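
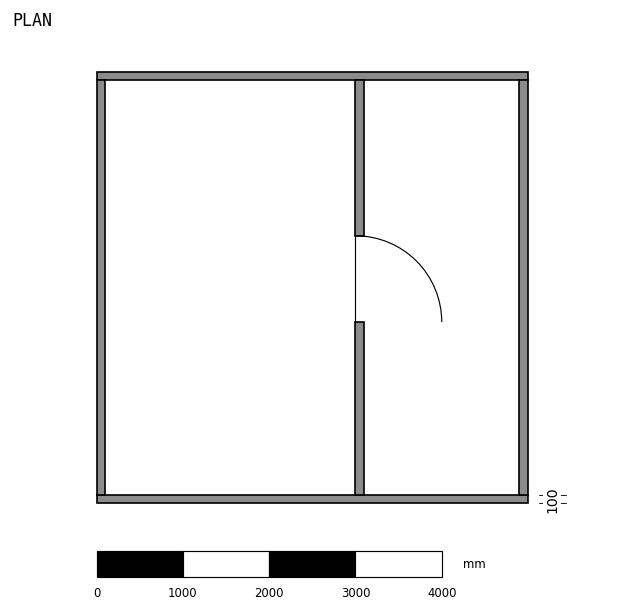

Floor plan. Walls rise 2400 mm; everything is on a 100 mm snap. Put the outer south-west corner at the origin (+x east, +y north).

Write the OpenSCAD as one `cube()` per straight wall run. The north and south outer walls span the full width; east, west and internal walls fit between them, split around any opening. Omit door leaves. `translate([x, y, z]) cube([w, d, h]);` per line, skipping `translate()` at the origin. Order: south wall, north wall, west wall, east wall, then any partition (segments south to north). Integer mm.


cube([5000, 100, 2400]);
translate([0, 4900, 0]) cube([5000, 100, 2400]);
translate([0, 100, 0]) cube([100, 4800, 2400]);
translate([4900, 100, 0]) cube([100, 4800, 2400]);
translate([3000, 100, 0]) cube([100, 2000, 2400]);
translate([3000, 3100, 0]) cube([100, 1800, 2400]);


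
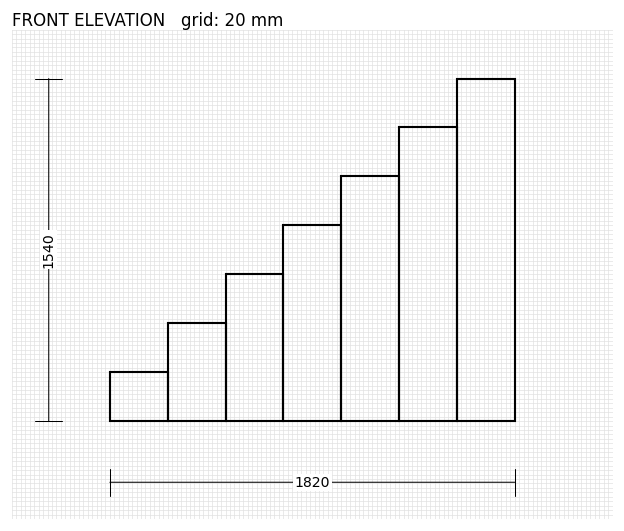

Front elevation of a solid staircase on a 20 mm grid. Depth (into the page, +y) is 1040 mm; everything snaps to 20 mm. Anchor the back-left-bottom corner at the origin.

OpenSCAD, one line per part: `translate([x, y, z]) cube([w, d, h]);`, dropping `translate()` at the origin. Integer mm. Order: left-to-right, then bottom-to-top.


cube([260, 1040, 220]);
translate([260, 0, 0]) cube([260, 1040, 440]);
translate([520, 0, 0]) cube([260, 1040, 660]);
translate([780, 0, 0]) cube([260, 1040, 880]);
translate([1040, 0, 0]) cube([260, 1040, 1100]);
translate([1300, 0, 0]) cube([260, 1040, 1320]);
translate([1560, 0, 0]) cube([260, 1040, 1540]);


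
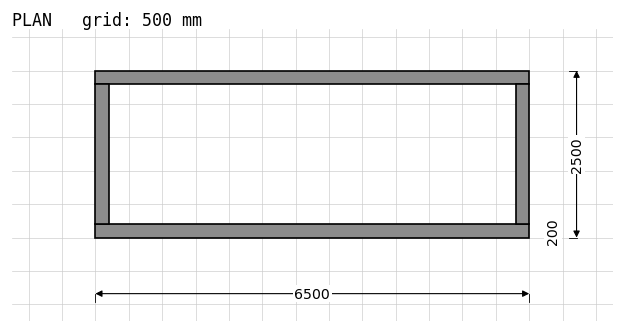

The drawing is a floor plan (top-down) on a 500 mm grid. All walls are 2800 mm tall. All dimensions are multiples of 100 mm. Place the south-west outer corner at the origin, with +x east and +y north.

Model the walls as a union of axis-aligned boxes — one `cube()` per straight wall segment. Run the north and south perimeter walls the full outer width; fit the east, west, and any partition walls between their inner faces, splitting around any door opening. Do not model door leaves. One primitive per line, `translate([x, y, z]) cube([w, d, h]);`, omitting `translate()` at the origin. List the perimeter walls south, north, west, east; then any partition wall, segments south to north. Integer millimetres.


cube([6500, 200, 2800]);
translate([0, 2300, 0]) cube([6500, 200, 2800]);
translate([0, 200, 0]) cube([200, 2100, 2800]);
translate([6300, 200, 0]) cube([200, 2100, 2800]);


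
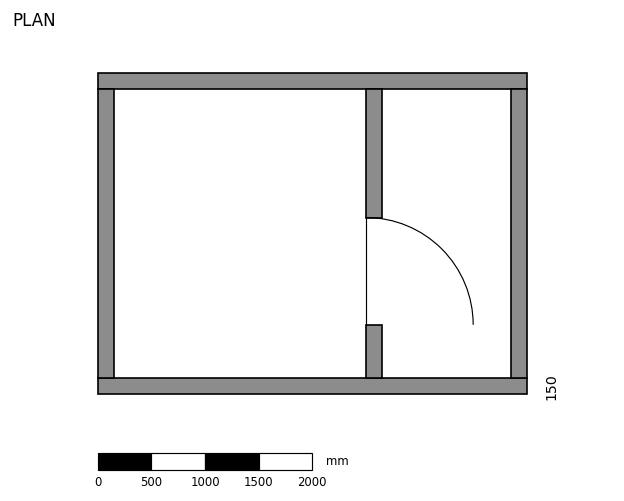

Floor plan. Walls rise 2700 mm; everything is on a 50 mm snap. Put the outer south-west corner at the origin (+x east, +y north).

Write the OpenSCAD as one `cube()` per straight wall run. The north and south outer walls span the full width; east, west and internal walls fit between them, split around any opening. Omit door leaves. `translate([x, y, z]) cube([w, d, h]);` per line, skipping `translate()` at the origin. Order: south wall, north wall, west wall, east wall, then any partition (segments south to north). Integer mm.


cube([4000, 150, 2700]);
translate([0, 2850, 0]) cube([4000, 150, 2700]);
translate([0, 150, 0]) cube([150, 2700, 2700]);
translate([3850, 150, 0]) cube([150, 2700, 2700]);
translate([2500, 150, 0]) cube([150, 500, 2700]);
translate([2500, 1650, 0]) cube([150, 1200, 2700]);


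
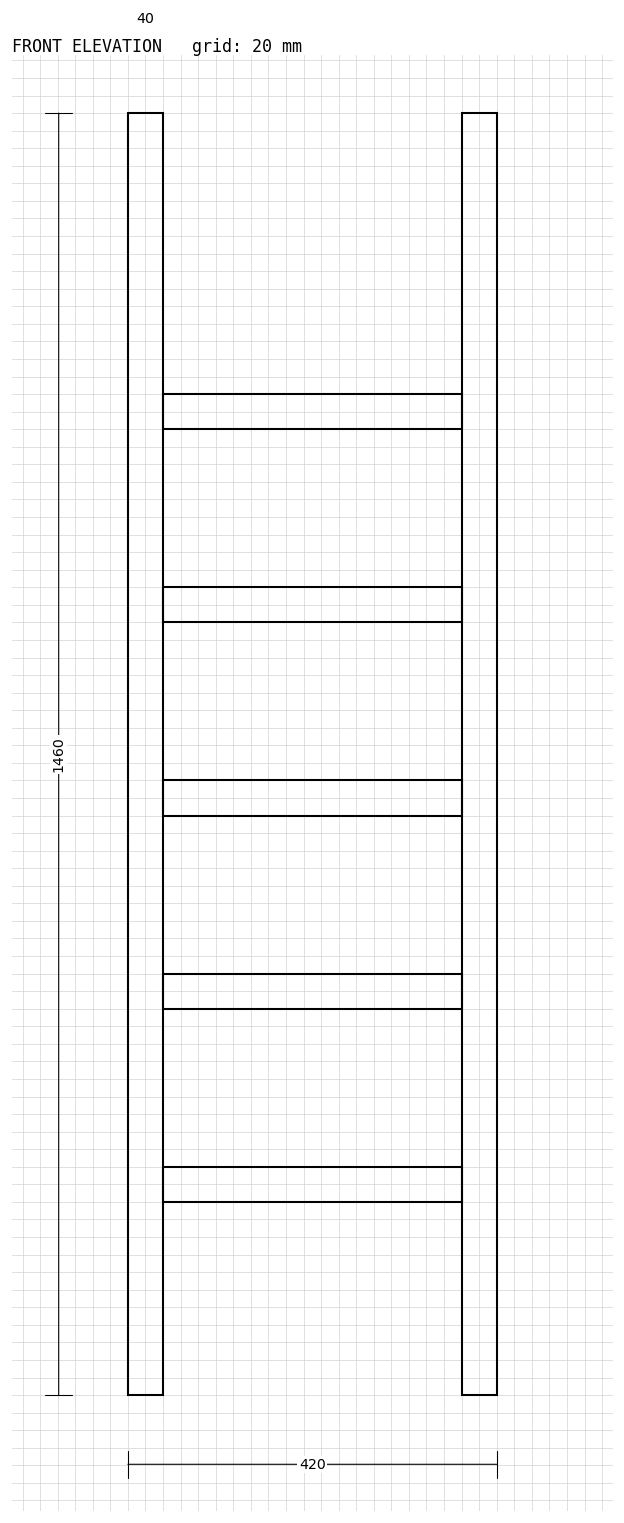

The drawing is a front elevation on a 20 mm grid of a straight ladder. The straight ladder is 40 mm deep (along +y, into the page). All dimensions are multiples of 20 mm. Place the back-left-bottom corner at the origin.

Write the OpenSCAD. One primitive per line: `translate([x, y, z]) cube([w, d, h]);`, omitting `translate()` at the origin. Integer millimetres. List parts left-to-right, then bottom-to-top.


cube([40, 40, 1460]);
translate([40, 0, 220]) cube([340, 40, 40]);
translate([40, 0, 440]) cube([340, 40, 40]);
translate([40, 0, 660]) cube([340, 40, 40]);
translate([40, 0, 880]) cube([340, 40, 40]);
translate([40, 0, 1100]) cube([340, 40, 40]);
translate([380, 0, 0]) cube([40, 40, 1460]);


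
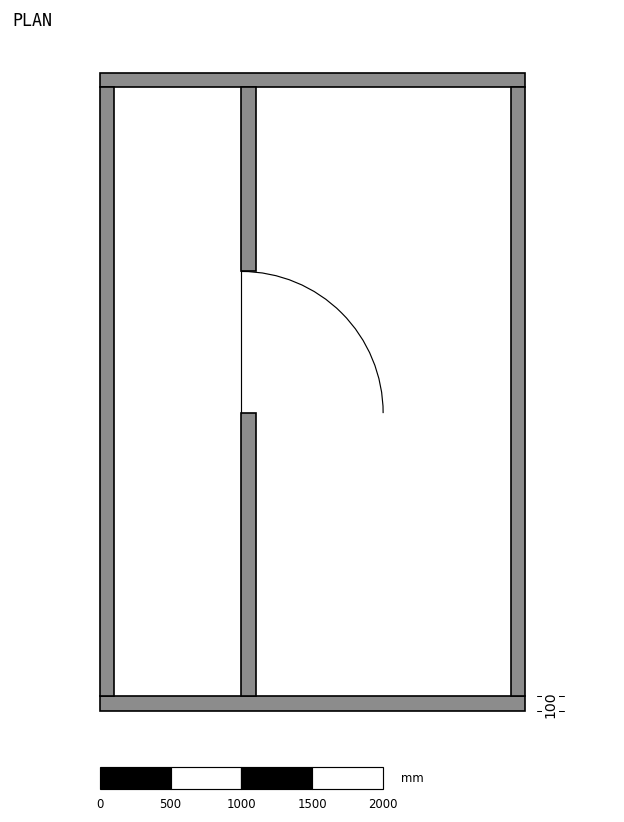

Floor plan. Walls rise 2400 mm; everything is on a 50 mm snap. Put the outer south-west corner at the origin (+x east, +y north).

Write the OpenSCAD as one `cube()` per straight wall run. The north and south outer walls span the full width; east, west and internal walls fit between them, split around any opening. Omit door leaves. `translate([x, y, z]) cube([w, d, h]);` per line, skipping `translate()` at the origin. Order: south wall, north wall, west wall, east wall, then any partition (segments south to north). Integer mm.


cube([3000, 100, 2400]);
translate([0, 4400, 0]) cube([3000, 100, 2400]);
translate([0, 100, 0]) cube([100, 4300, 2400]);
translate([2900, 100, 0]) cube([100, 4300, 2400]);
translate([1000, 100, 0]) cube([100, 2000, 2400]);
translate([1000, 3100, 0]) cube([100, 1300, 2400]);


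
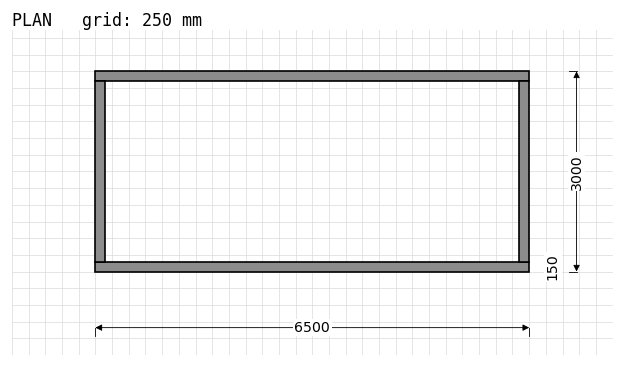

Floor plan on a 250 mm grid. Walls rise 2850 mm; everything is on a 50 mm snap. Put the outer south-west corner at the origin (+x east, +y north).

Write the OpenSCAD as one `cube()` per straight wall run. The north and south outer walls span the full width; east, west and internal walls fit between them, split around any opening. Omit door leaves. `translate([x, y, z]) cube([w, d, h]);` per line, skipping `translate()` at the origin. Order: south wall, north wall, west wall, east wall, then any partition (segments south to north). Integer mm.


cube([6500, 150, 2850]);
translate([0, 2850, 0]) cube([6500, 150, 2850]);
translate([0, 150, 0]) cube([150, 2700, 2850]);
translate([6350, 150, 0]) cube([150, 2700, 2850]);


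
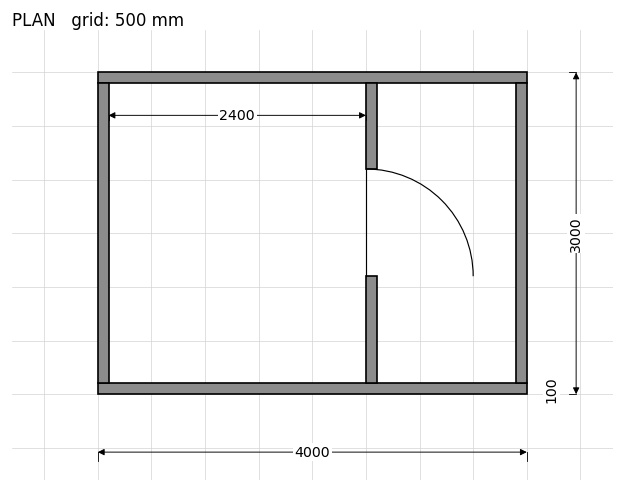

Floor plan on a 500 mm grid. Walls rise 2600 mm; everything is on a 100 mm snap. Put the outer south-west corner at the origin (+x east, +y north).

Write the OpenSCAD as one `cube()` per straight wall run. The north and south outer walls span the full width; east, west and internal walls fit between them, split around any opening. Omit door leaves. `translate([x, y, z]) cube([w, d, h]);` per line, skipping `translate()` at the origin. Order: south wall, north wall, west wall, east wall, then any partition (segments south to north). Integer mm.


cube([4000, 100, 2600]);
translate([0, 2900, 0]) cube([4000, 100, 2600]);
translate([0, 100, 0]) cube([100, 2800, 2600]);
translate([3900, 100, 0]) cube([100, 2800, 2600]);
translate([2500, 100, 0]) cube([100, 1000, 2600]);
translate([2500, 2100, 0]) cube([100, 800, 2600]);


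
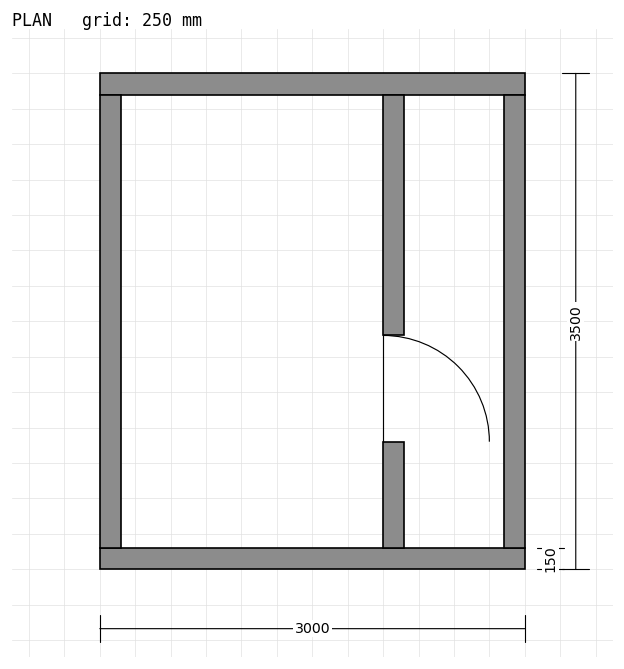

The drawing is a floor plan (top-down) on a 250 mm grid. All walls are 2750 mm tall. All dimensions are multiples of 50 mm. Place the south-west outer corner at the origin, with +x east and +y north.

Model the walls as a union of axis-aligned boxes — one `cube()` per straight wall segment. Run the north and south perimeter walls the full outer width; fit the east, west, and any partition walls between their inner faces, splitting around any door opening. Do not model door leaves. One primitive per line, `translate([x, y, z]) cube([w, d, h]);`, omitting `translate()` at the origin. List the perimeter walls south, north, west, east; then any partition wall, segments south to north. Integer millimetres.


cube([3000, 150, 2750]);
translate([0, 3350, 0]) cube([3000, 150, 2750]);
translate([0, 150, 0]) cube([150, 3200, 2750]);
translate([2850, 150, 0]) cube([150, 3200, 2750]);
translate([2000, 150, 0]) cube([150, 750, 2750]);
translate([2000, 1650, 0]) cube([150, 1700, 2750]);


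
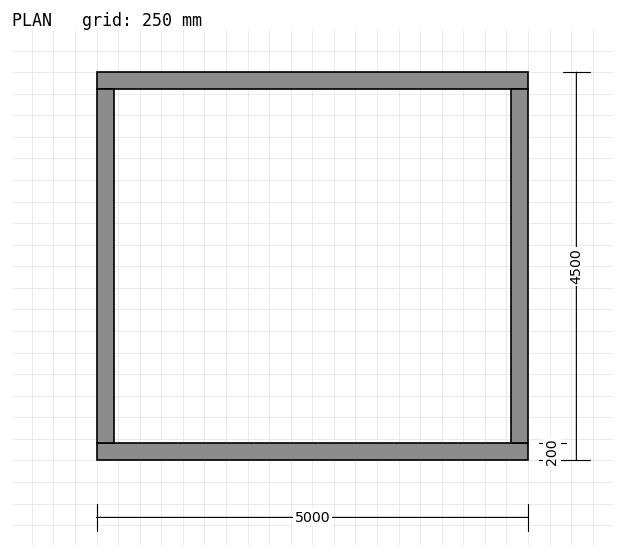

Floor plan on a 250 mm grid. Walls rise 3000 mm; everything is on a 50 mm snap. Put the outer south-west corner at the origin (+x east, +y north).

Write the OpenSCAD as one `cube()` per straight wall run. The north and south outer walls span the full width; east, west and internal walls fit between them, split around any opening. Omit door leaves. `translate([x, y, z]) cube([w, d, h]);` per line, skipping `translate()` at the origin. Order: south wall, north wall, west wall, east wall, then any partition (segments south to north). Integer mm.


cube([5000, 200, 3000]);
translate([0, 4300, 0]) cube([5000, 200, 3000]);
translate([0, 200, 0]) cube([200, 4100, 3000]);
translate([4800, 200, 0]) cube([200, 4100, 3000]);


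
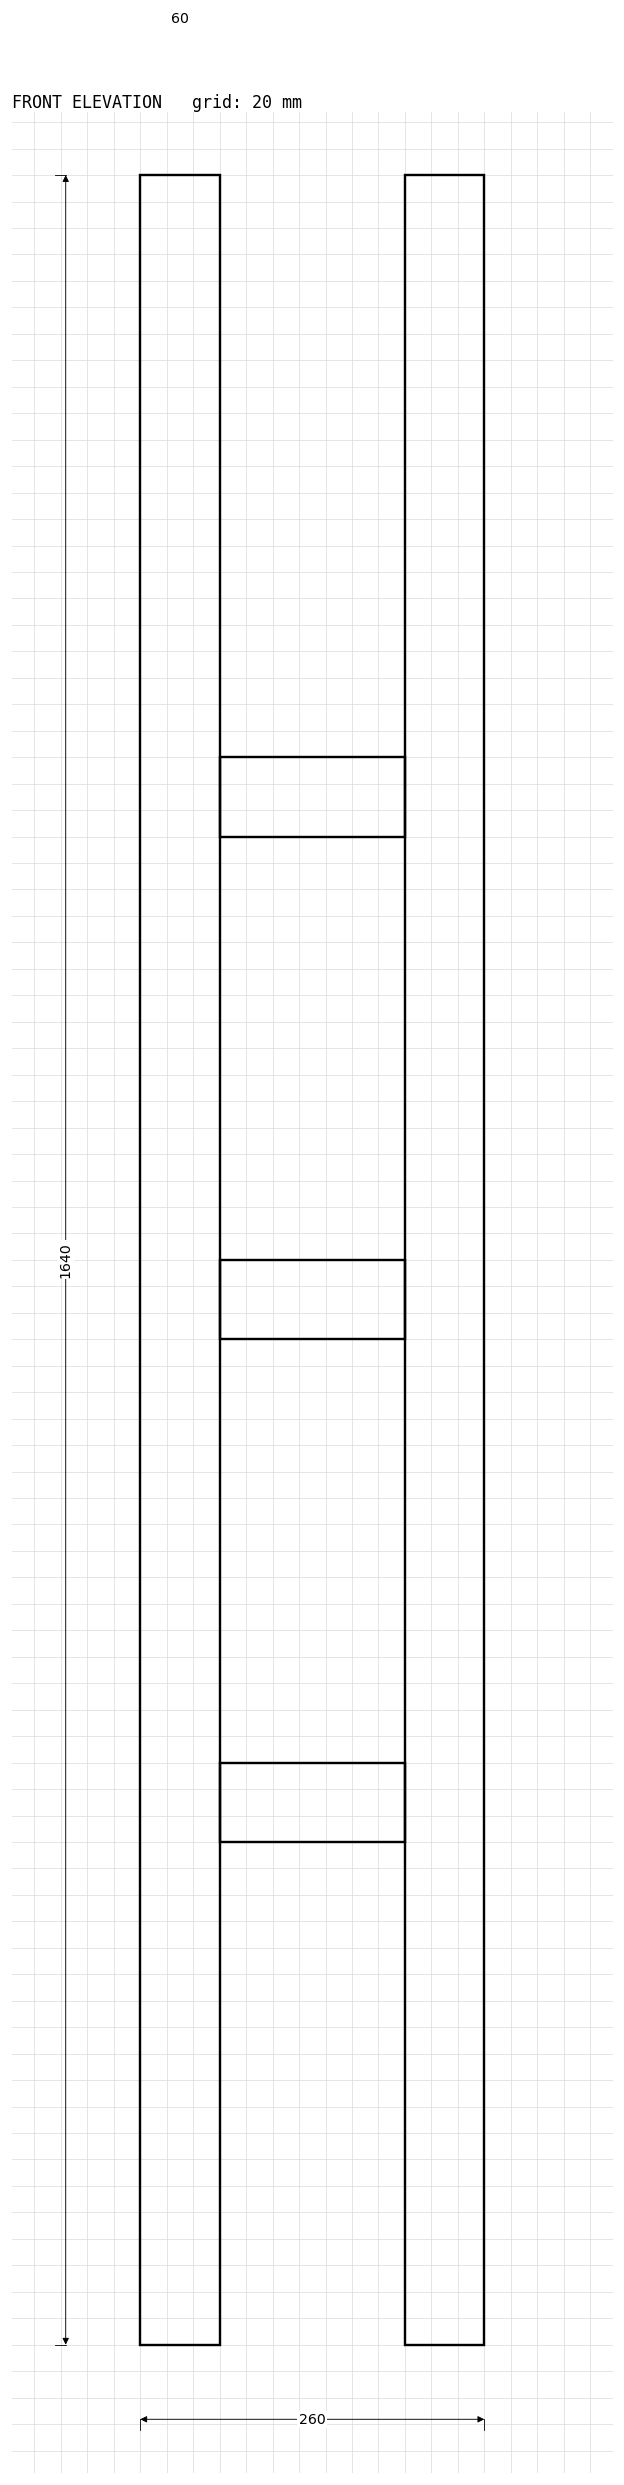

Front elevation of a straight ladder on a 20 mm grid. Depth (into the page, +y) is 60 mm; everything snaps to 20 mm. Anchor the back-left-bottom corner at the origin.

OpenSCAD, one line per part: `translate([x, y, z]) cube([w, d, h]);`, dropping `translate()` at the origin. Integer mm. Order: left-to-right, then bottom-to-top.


cube([60, 60, 1640]);
translate([60, 0, 380]) cube([140, 60, 60]);
translate([60, 0, 760]) cube([140, 60, 60]);
translate([60, 0, 1140]) cube([140, 60, 60]);
translate([200, 0, 0]) cube([60, 60, 1640]);


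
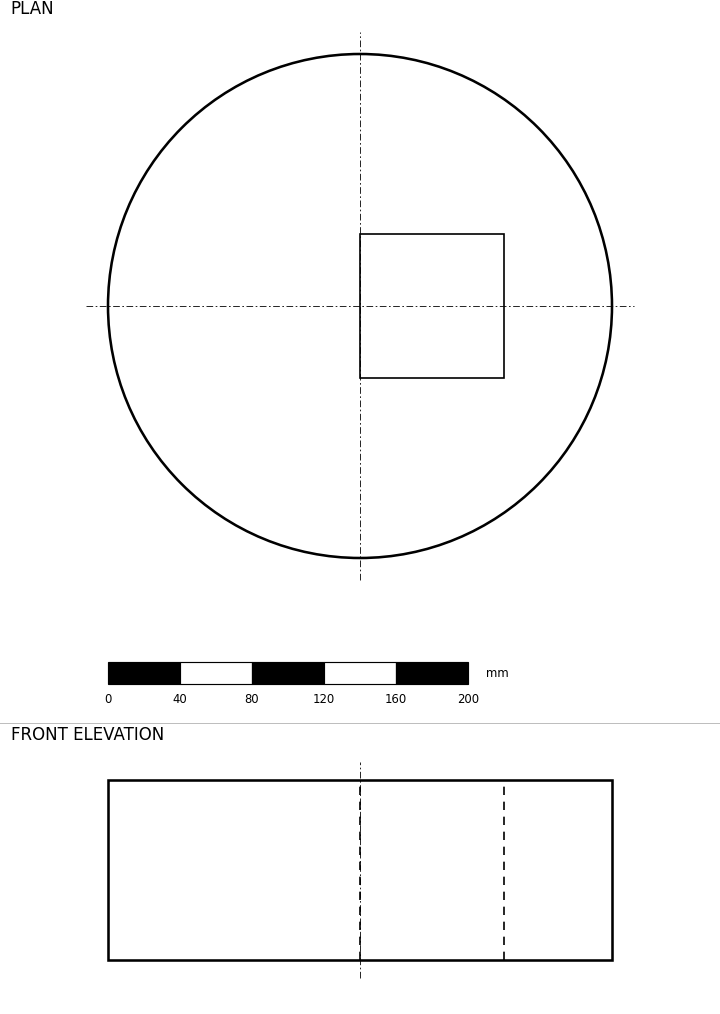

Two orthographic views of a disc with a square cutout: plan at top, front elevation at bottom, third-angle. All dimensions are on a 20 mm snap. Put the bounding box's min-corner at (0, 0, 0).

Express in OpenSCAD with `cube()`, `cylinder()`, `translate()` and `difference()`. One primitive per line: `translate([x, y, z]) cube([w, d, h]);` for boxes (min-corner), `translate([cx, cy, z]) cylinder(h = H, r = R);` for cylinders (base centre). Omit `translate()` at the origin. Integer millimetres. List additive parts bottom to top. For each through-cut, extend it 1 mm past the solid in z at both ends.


difference() {
  translate([140, 140, 0]) cylinder(h = 100, r = 140);
  translate([140, 100, -1]) cube([80, 80, 102]);
}


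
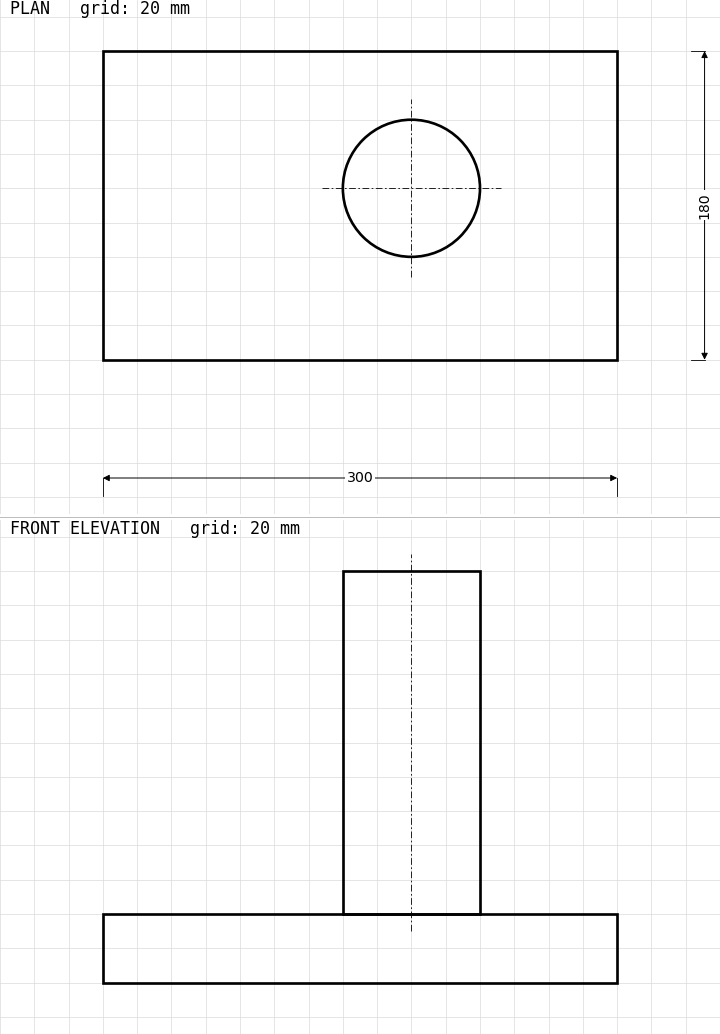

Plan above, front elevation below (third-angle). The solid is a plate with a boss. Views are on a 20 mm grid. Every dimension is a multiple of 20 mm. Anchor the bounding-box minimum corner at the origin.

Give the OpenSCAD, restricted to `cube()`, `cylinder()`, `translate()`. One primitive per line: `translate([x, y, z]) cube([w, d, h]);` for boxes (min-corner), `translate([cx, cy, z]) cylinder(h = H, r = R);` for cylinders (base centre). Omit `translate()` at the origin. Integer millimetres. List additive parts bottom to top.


cube([300, 180, 40]);
translate([180, 100, 40]) cylinder(h = 200, r = 40);


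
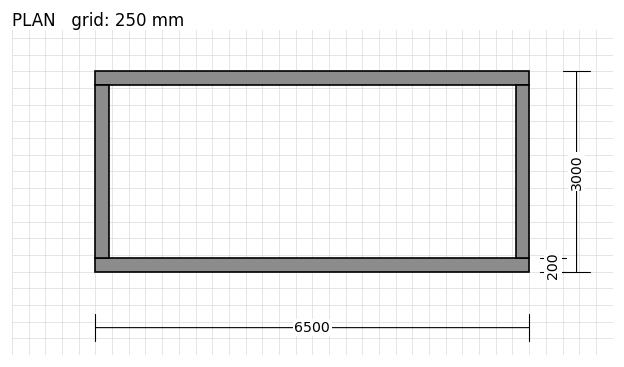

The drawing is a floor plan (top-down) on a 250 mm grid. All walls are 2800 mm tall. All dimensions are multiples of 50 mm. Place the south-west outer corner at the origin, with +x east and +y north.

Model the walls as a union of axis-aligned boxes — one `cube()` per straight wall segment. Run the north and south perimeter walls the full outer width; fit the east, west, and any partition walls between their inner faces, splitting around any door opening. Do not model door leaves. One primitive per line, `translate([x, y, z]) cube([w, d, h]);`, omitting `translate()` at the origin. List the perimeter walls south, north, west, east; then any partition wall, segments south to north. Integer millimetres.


cube([6500, 200, 2800]);
translate([0, 2800, 0]) cube([6500, 200, 2800]);
translate([0, 200, 0]) cube([200, 2600, 2800]);
translate([6300, 200, 0]) cube([200, 2600, 2800]);


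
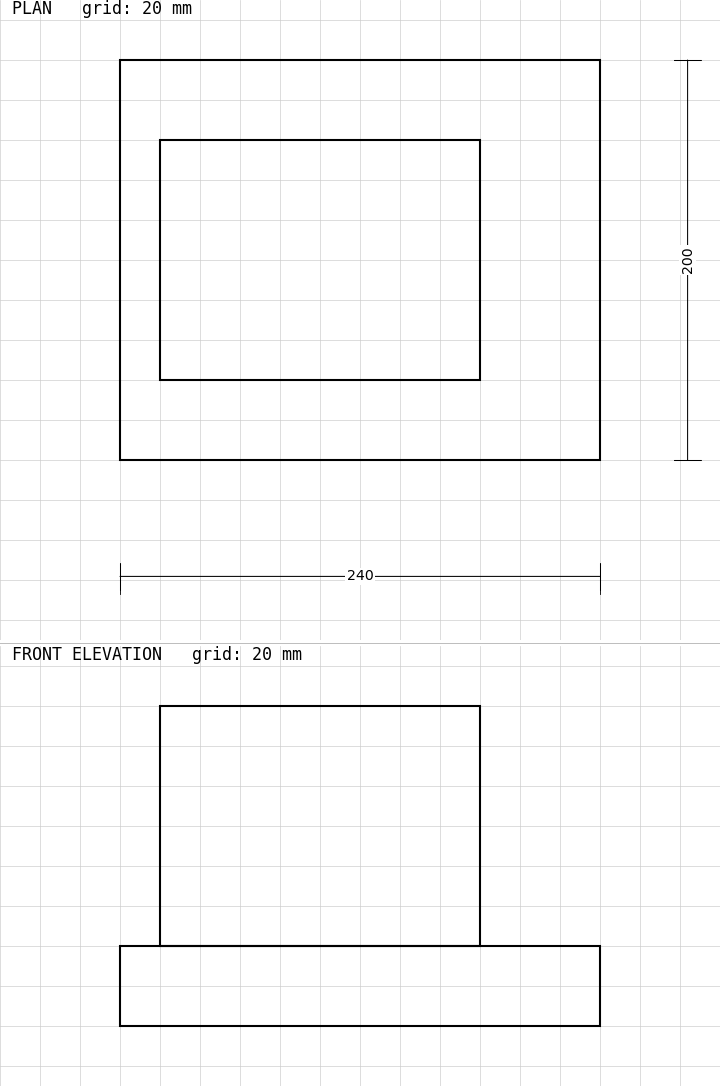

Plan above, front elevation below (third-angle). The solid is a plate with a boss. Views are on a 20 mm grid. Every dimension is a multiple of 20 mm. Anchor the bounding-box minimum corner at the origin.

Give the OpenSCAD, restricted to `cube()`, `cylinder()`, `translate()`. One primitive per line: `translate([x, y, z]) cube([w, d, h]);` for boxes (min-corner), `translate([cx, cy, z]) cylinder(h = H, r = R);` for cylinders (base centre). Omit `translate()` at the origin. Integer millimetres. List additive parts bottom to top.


cube([240, 200, 40]);
translate([20, 40, 40]) cube([160, 120, 120]);


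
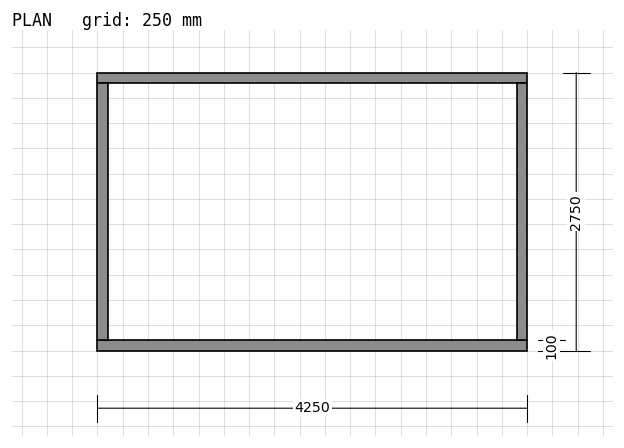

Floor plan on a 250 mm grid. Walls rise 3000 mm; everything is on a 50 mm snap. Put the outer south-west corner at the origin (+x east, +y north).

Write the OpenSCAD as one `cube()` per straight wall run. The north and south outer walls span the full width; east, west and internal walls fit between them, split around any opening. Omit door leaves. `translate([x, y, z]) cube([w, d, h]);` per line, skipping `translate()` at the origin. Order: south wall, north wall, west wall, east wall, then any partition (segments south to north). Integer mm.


cube([4250, 100, 3000]);
translate([0, 2650, 0]) cube([4250, 100, 3000]);
translate([0, 100, 0]) cube([100, 2550, 3000]);
translate([4150, 100, 0]) cube([100, 2550, 3000]);


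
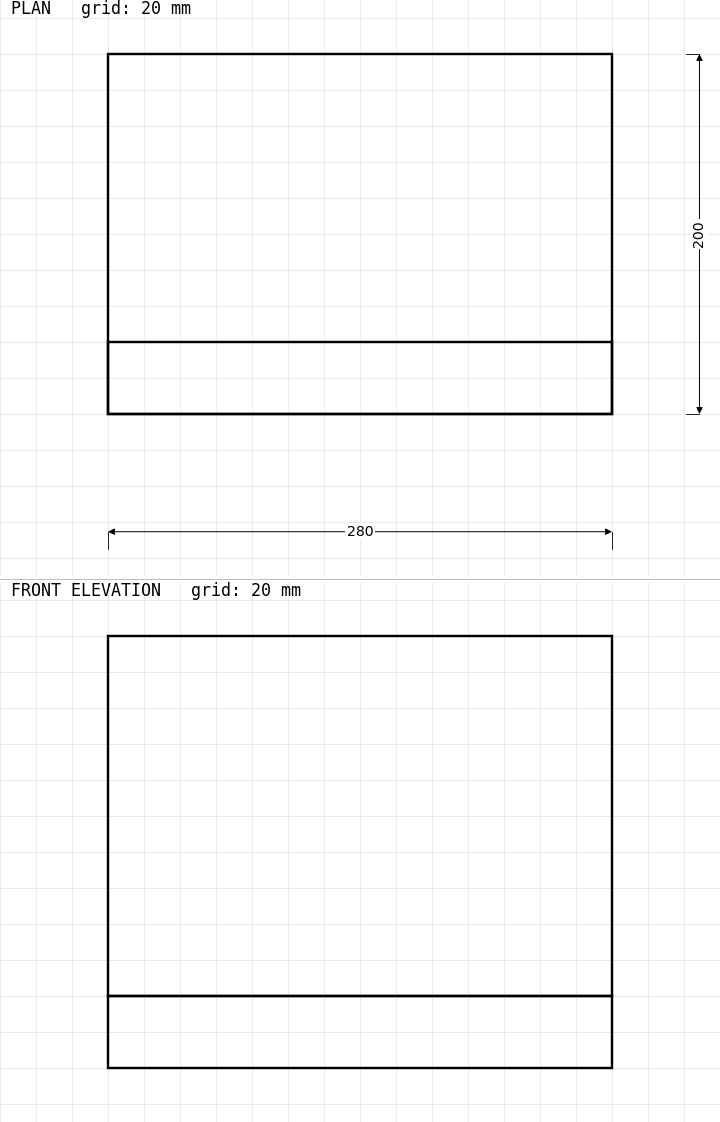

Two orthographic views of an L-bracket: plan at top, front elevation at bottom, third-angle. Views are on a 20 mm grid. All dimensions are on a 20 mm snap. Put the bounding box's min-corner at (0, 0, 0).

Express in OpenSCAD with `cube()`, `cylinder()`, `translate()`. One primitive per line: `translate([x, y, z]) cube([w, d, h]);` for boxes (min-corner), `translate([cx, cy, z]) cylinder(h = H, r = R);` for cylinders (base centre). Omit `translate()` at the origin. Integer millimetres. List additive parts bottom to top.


cube([280, 200, 40]);
translate([0, 0, 40]) cube([280, 40, 200]);


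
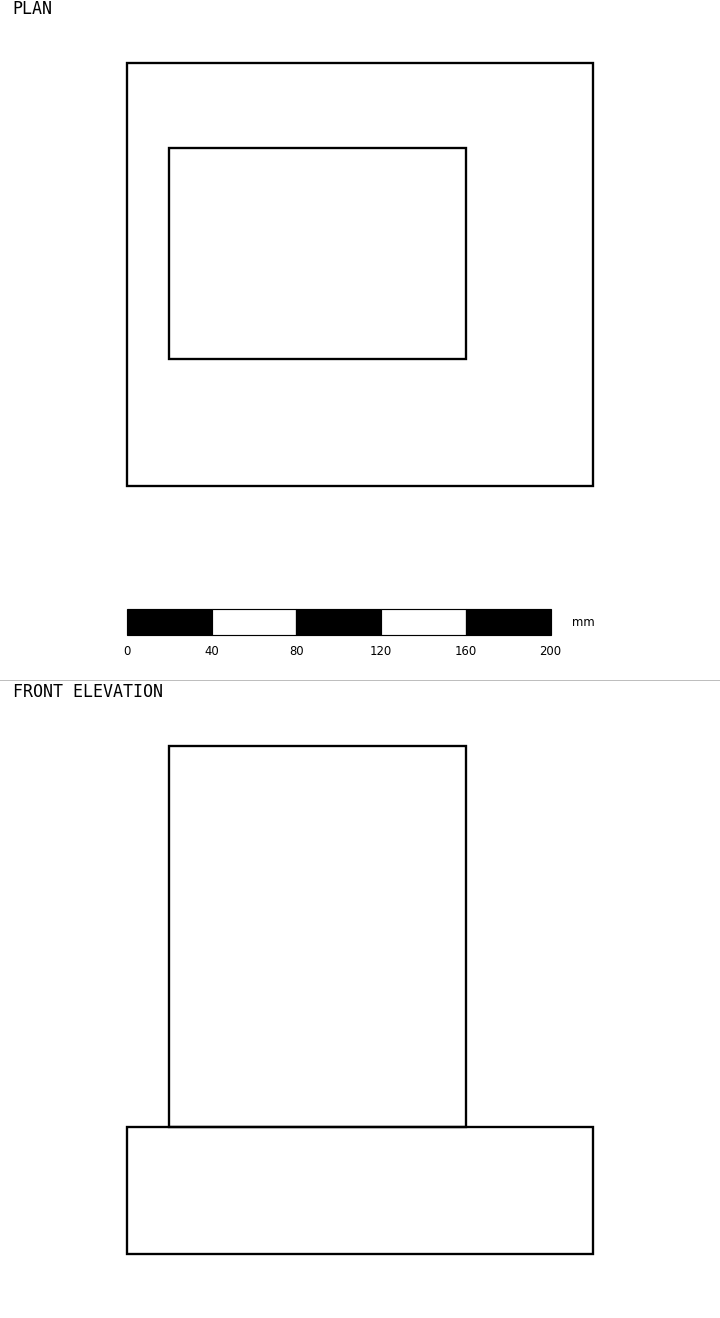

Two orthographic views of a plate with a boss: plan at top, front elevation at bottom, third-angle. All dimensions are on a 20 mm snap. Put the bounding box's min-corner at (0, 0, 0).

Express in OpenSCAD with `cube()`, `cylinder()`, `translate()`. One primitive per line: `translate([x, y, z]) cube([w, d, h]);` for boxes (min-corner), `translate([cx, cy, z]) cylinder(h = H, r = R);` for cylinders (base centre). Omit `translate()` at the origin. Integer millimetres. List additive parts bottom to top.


cube([220, 200, 60]);
translate([20, 60, 60]) cube([140, 100, 180]);


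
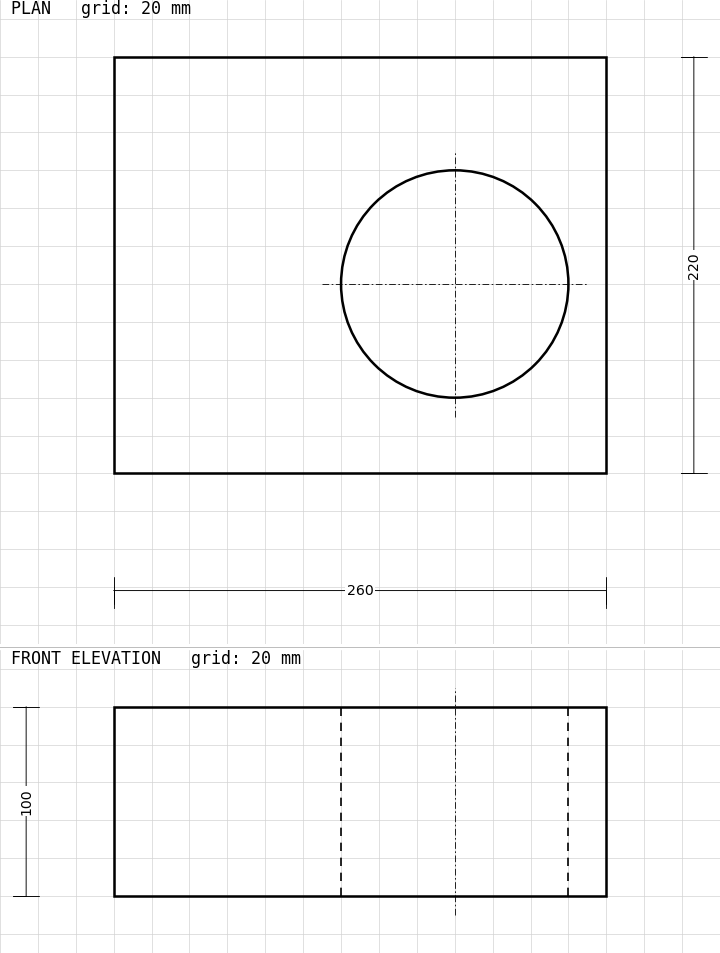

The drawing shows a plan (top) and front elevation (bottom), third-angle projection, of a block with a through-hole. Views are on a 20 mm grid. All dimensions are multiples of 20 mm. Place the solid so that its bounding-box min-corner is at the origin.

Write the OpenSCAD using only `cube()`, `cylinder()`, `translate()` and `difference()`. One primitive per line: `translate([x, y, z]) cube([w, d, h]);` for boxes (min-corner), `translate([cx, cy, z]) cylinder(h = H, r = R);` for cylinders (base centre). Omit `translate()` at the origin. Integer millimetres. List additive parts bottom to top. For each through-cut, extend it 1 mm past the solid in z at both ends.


difference() {
  cube([260, 220, 100]);
  translate([180, 100, -1]) cylinder(h = 102, r = 60);
}


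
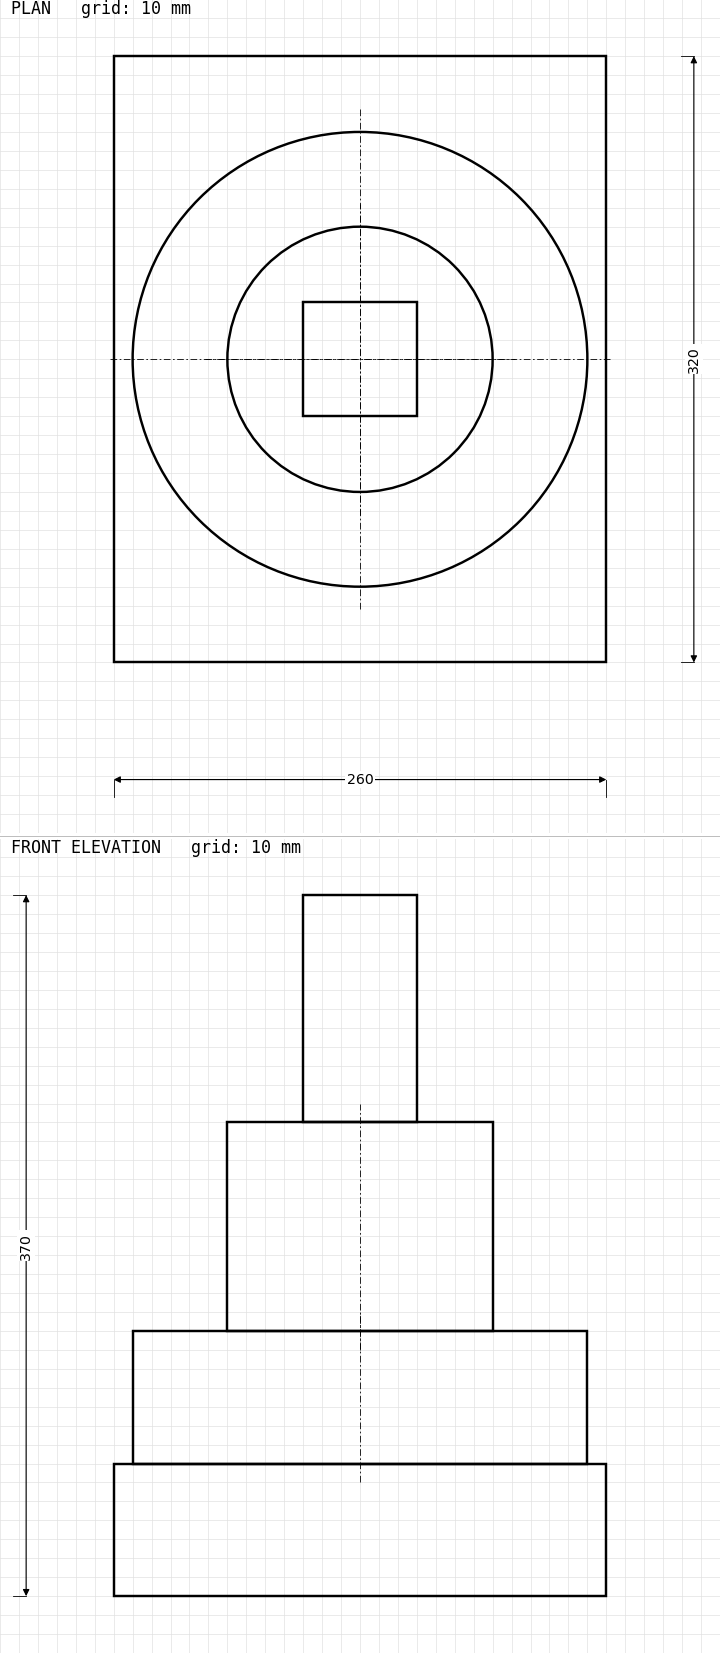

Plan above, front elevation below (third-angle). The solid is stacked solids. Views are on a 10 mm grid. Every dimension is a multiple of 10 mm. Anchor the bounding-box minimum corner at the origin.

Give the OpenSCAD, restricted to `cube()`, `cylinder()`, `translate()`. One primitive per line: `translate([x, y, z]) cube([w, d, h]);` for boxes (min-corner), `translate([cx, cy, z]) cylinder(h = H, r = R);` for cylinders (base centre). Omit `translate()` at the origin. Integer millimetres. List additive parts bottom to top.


cube([260, 320, 70]);
translate([130, 160, 70]) cylinder(h = 70, r = 120);
translate([130, 160, 140]) cylinder(h = 110, r = 70);
translate([100, 130, 250]) cube([60, 60, 120]);


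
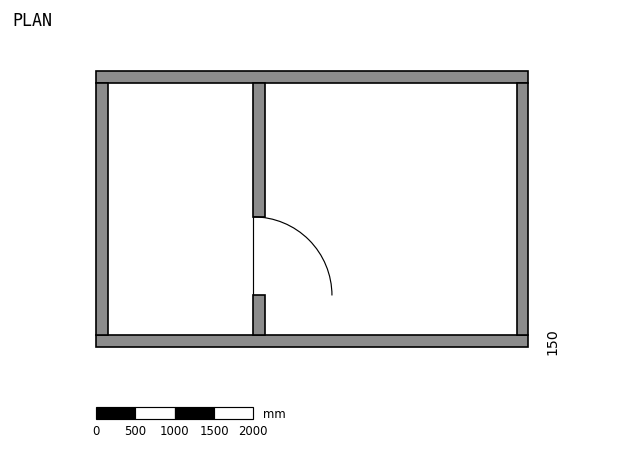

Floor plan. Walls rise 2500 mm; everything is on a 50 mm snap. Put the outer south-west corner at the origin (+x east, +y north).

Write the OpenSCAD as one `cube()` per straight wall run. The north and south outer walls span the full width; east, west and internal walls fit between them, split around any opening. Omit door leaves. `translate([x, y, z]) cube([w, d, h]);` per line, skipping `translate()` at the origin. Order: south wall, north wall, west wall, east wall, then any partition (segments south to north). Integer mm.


cube([5500, 150, 2500]);
translate([0, 3350, 0]) cube([5500, 150, 2500]);
translate([0, 150, 0]) cube([150, 3200, 2500]);
translate([5350, 150, 0]) cube([150, 3200, 2500]);
translate([2000, 150, 0]) cube([150, 500, 2500]);
translate([2000, 1650, 0]) cube([150, 1700, 2500]);


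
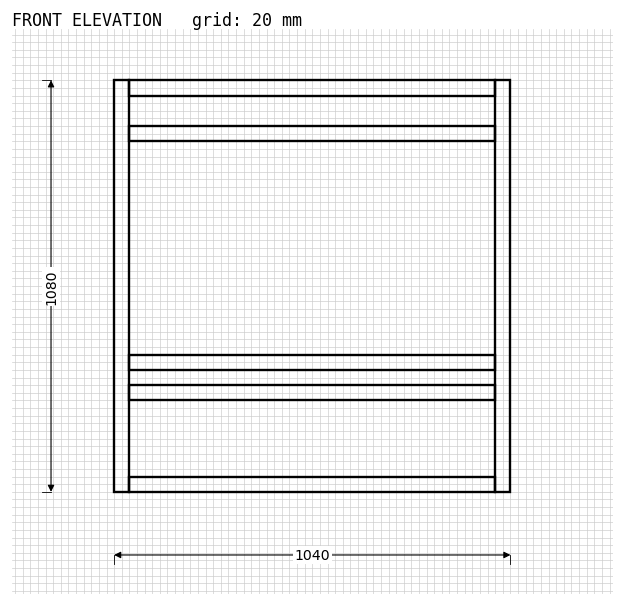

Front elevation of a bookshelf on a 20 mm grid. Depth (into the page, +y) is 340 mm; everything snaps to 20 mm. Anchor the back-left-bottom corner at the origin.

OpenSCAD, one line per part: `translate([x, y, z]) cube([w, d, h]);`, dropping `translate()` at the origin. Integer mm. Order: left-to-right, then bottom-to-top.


cube([40, 340, 1080]);
translate([40, 0, 0]) cube([960, 340, 40]);
translate([40, 0, 240]) cube([960, 340, 40]);
translate([40, 0, 320]) cube([960, 340, 40]);
translate([40, 0, 920]) cube([960, 340, 40]);
translate([40, 0, 1040]) cube([960, 340, 40]);
translate([1000, 0, 0]) cube([40, 340, 1080]);


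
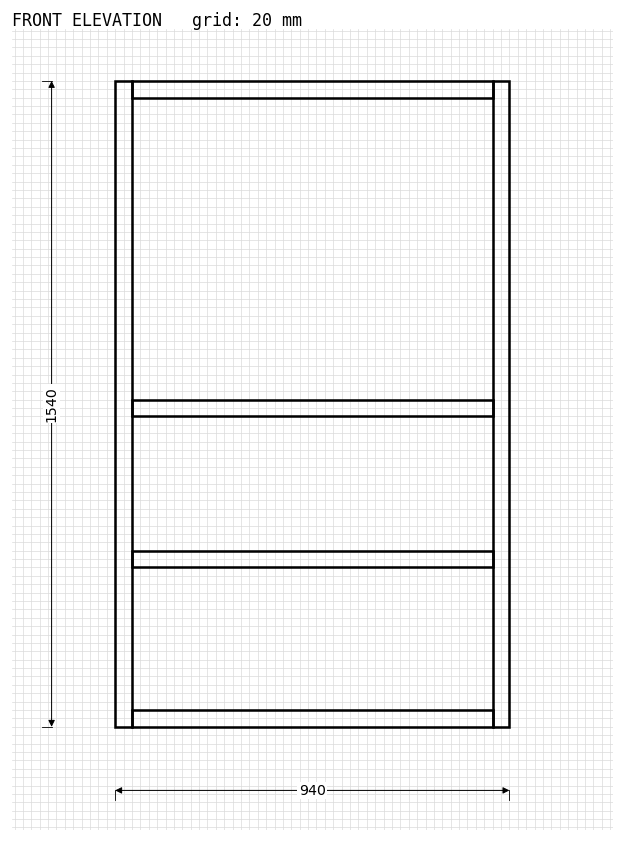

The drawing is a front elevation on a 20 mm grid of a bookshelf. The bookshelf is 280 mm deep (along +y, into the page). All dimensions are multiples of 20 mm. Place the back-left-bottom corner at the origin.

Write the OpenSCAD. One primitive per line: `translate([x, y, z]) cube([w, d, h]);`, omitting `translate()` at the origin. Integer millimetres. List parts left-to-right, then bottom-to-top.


cube([40, 280, 1540]);
translate([40, 0, 0]) cube([860, 280, 40]);
translate([40, 0, 380]) cube([860, 280, 40]);
translate([40, 0, 740]) cube([860, 280, 40]);
translate([40, 0, 1500]) cube([860, 280, 40]);
translate([900, 0, 0]) cube([40, 280, 1540]);


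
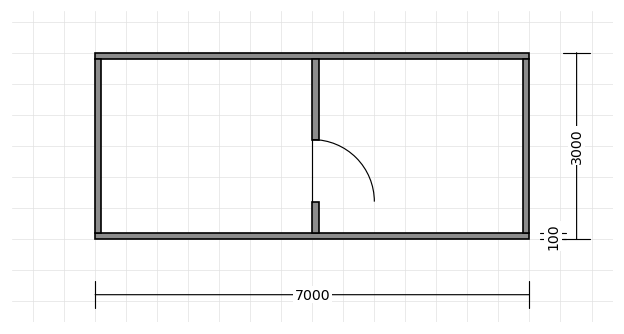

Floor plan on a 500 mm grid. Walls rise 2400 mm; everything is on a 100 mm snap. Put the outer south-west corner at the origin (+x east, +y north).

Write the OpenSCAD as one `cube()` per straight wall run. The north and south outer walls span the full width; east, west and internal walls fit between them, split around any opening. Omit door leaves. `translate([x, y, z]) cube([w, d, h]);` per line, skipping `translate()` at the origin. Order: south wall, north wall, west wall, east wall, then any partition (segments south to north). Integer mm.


cube([7000, 100, 2400]);
translate([0, 2900, 0]) cube([7000, 100, 2400]);
translate([0, 100, 0]) cube([100, 2800, 2400]);
translate([6900, 100, 0]) cube([100, 2800, 2400]);
translate([3500, 100, 0]) cube([100, 500, 2400]);
translate([3500, 1600, 0]) cube([100, 1300, 2400]);


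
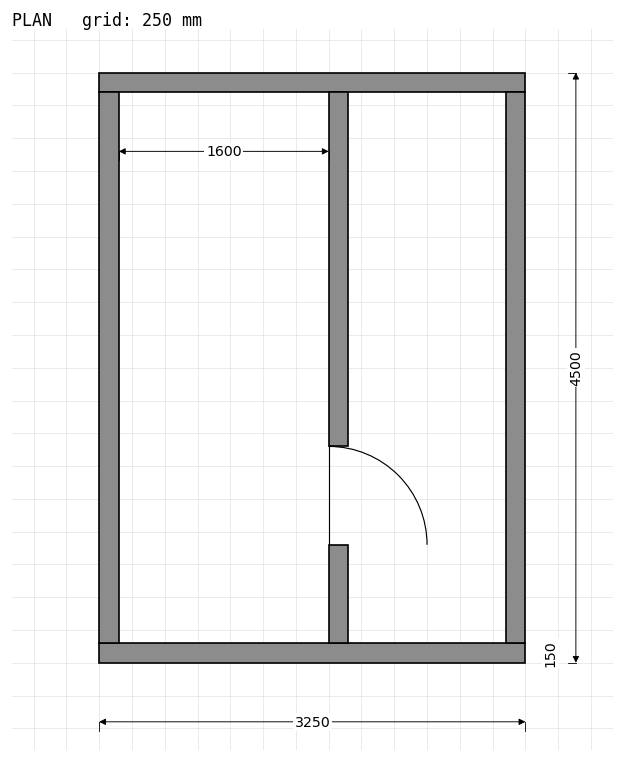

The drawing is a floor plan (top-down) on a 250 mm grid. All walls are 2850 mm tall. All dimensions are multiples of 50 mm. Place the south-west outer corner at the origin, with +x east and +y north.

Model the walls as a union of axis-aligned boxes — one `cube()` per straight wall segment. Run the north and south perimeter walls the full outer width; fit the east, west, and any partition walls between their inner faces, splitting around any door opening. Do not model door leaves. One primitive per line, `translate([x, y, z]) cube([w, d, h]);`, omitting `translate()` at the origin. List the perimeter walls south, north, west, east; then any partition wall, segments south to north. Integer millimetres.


cube([3250, 150, 2850]);
translate([0, 4350, 0]) cube([3250, 150, 2850]);
translate([0, 150, 0]) cube([150, 4200, 2850]);
translate([3100, 150, 0]) cube([150, 4200, 2850]);
translate([1750, 150, 0]) cube([150, 750, 2850]);
translate([1750, 1650, 0]) cube([150, 2700, 2850]);


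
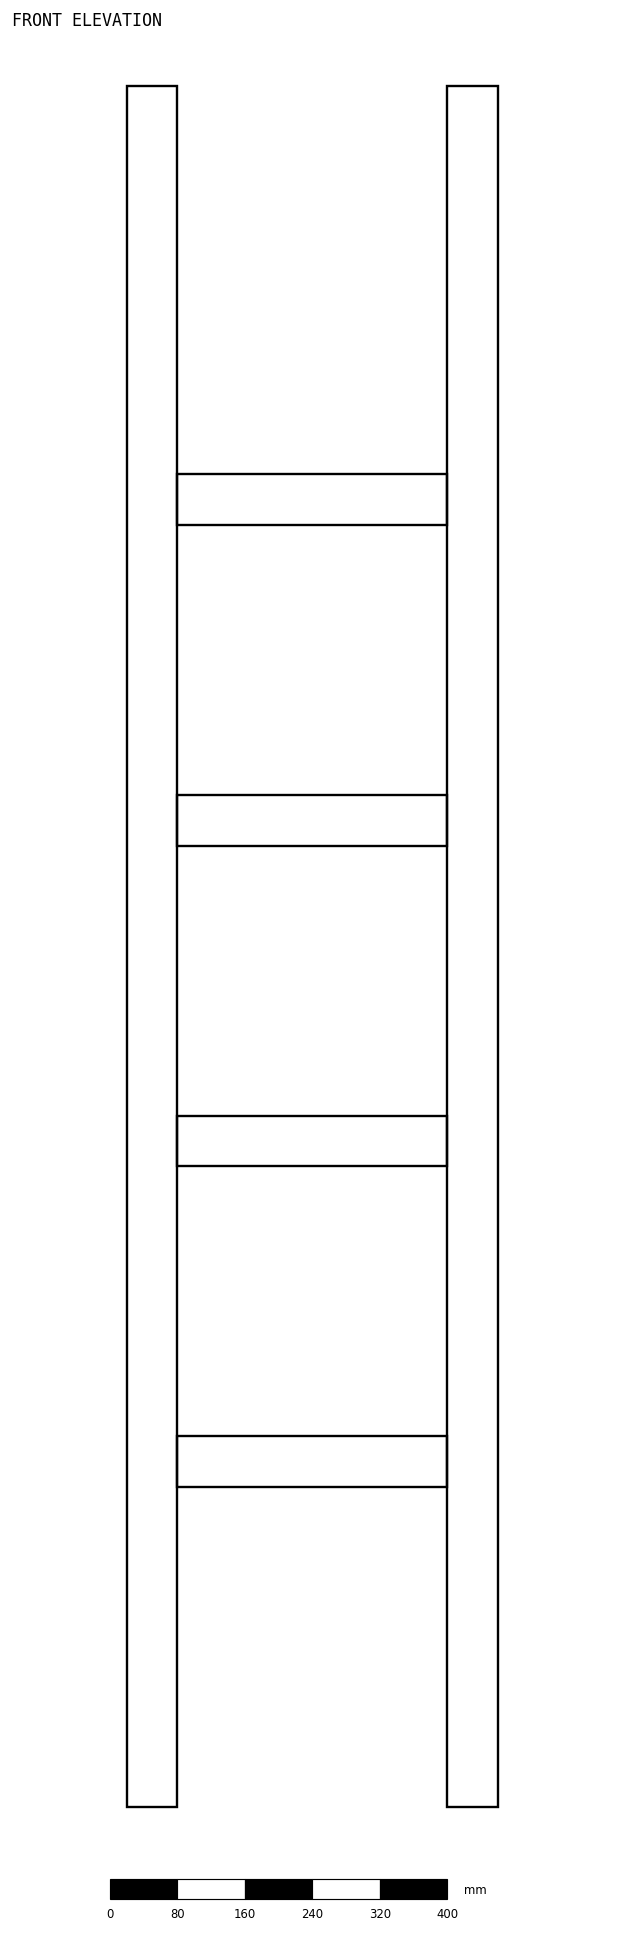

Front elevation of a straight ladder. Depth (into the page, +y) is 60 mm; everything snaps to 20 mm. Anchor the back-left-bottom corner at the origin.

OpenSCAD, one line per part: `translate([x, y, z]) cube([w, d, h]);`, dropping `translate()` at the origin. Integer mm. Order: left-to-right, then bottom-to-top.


cube([60, 60, 2040]);
translate([60, 0, 380]) cube([320, 60, 60]);
translate([60, 0, 760]) cube([320, 60, 60]);
translate([60, 0, 1140]) cube([320, 60, 60]);
translate([60, 0, 1520]) cube([320, 60, 60]);
translate([380, 0, 0]) cube([60, 60, 2040]);


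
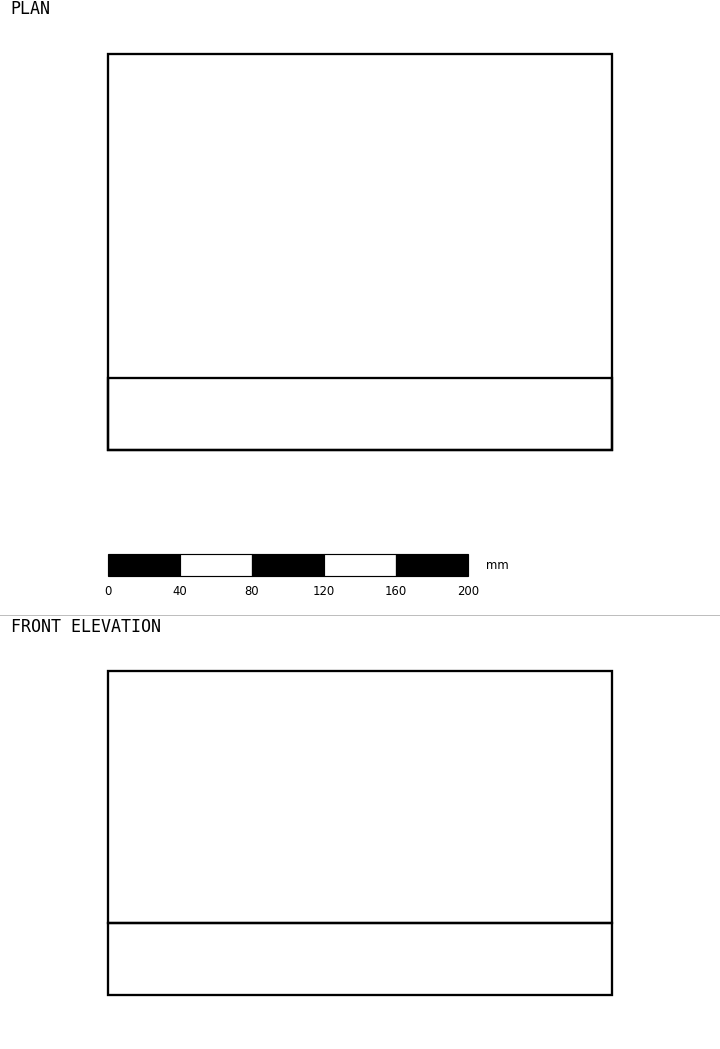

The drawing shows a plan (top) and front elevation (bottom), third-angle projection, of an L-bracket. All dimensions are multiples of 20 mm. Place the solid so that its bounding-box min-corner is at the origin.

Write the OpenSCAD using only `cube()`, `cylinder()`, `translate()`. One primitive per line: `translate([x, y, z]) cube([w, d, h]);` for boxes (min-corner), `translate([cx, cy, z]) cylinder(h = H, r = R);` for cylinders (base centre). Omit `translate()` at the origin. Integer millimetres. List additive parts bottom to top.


cube([280, 220, 40]);
translate([0, 0, 40]) cube([280, 40, 140]);


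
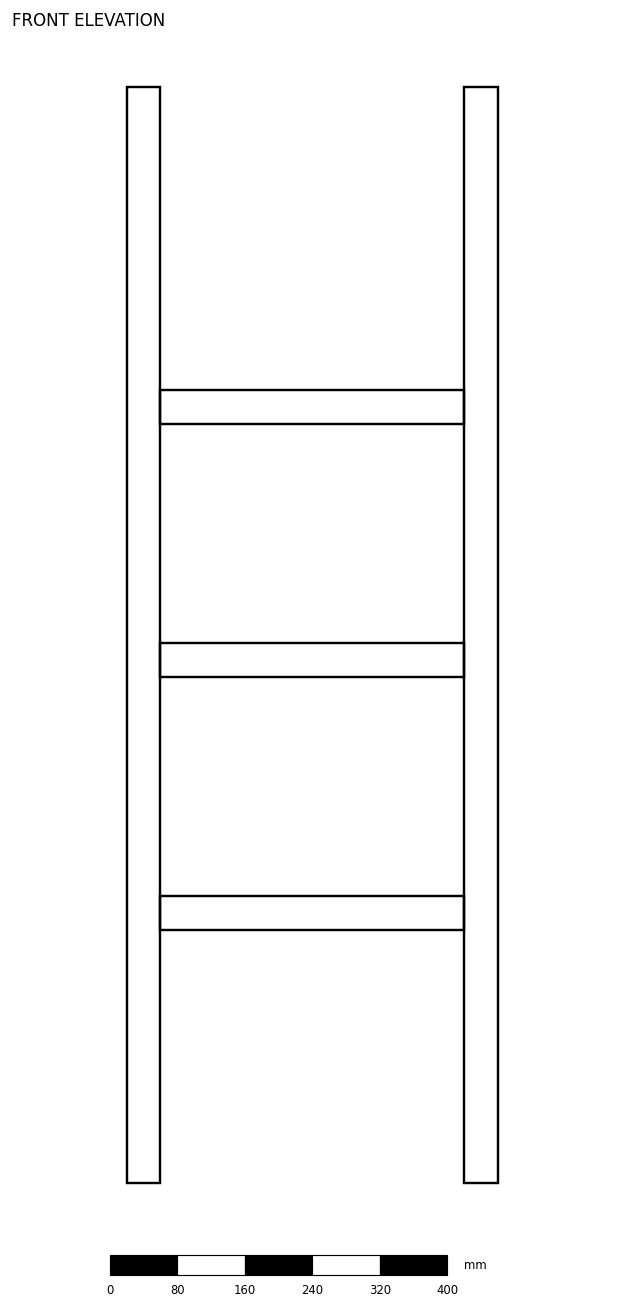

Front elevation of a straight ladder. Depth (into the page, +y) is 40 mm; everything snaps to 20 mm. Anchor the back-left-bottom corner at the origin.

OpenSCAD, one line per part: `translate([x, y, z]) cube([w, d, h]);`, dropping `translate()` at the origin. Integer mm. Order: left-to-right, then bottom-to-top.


cube([40, 40, 1300]);
translate([40, 0, 300]) cube([360, 40, 40]);
translate([40, 0, 600]) cube([360, 40, 40]);
translate([40, 0, 900]) cube([360, 40, 40]);
translate([400, 0, 0]) cube([40, 40, 1300]);


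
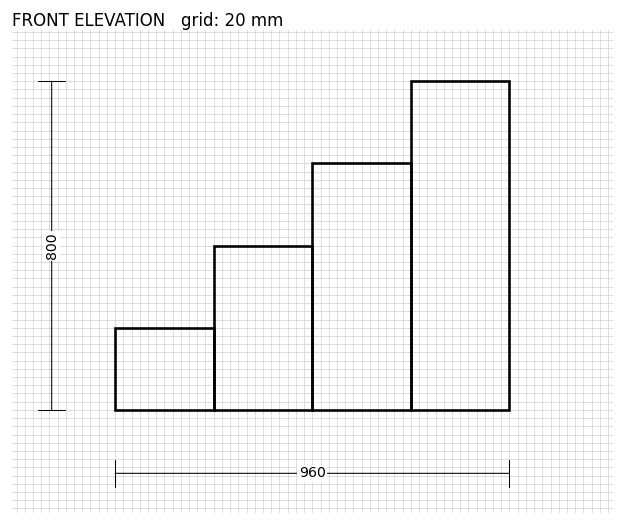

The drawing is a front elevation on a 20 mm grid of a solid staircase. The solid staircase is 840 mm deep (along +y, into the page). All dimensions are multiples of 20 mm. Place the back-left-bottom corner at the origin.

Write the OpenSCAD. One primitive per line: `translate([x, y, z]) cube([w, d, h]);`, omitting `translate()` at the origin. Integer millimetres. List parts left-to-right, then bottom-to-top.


cube([240, 840, 200]);
translate([240, 0, 0]) cube([240, 840, 400]);
translate([480, 0, 0]) cube([240, 840, 600]);
translate([720, 0, 0]) cube([240, 840, 800]);


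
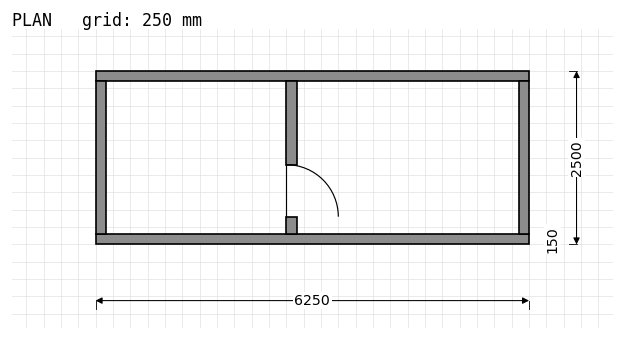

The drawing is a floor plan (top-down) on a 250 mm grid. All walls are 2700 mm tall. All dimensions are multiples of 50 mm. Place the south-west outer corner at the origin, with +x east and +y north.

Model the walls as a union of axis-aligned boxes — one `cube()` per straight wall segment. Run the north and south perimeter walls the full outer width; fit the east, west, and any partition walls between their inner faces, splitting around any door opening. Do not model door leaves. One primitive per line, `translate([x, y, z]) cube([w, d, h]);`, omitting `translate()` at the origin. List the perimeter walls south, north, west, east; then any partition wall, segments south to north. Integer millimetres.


cube([6250, 150, 2700]);
translate([0, 2350, 0]) cube([6250, 150, 2700]);
translate([0, 150, 0]) cube([150, 2200, 2700]);
translate([6100, 150, 0]) cube([150, 2200, 2700]);
translate([2750, 150, 0]) cube([150, 250, 2700]);
translate([2750, 1150, 0]) cube([150, 1200, 2700]);


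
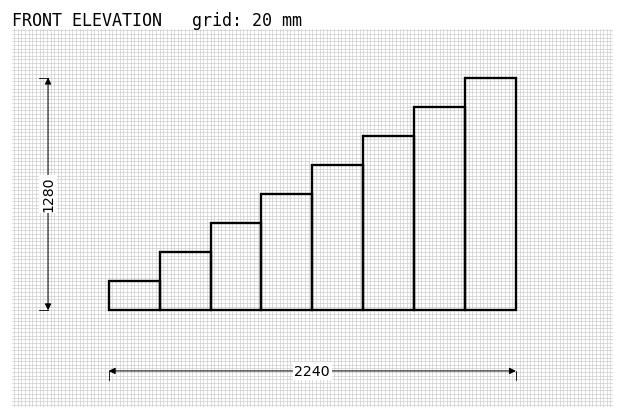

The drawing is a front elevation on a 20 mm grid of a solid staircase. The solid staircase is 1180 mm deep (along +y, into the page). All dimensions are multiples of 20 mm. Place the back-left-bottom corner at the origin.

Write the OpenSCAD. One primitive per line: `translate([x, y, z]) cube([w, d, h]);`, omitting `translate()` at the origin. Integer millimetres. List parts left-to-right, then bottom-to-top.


cube([280, 1180, 160]);
translate([280, 0, 0]) cube([280, 1180, 320]);
translate([560, 0, 0]) cube([280, 1180, 480]);
translate([840, 0, 0]) cube([280, 1180, 640]);
translate([1120, 0, 0]) cube([280, 1180, 800]);
translate([1400, 0, 0]) cube([280, 1180, 960]);
translate([1680, 0, 0]) cube([280, 1180, 1120]);
translate([1960, 0, 0]) cube([280, 1180, 1280]);


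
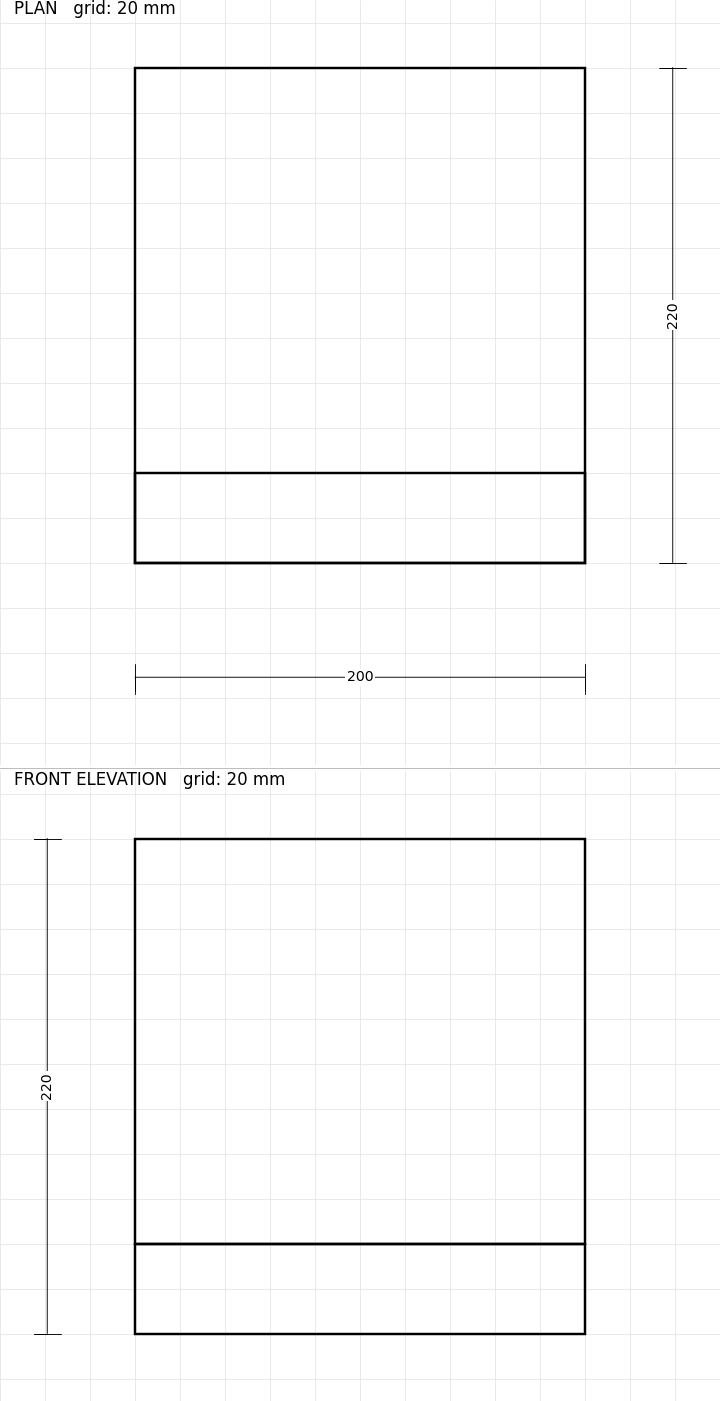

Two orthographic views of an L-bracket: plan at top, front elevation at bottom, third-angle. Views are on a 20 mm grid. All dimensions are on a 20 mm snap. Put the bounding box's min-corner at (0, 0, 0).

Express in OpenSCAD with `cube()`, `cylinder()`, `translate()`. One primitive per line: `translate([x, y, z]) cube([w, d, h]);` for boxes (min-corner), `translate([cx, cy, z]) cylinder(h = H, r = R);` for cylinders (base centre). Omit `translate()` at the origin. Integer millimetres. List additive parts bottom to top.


cube([200, 220, 40]);
translate([0, 0, 40]) cube([200, 40, 180]);


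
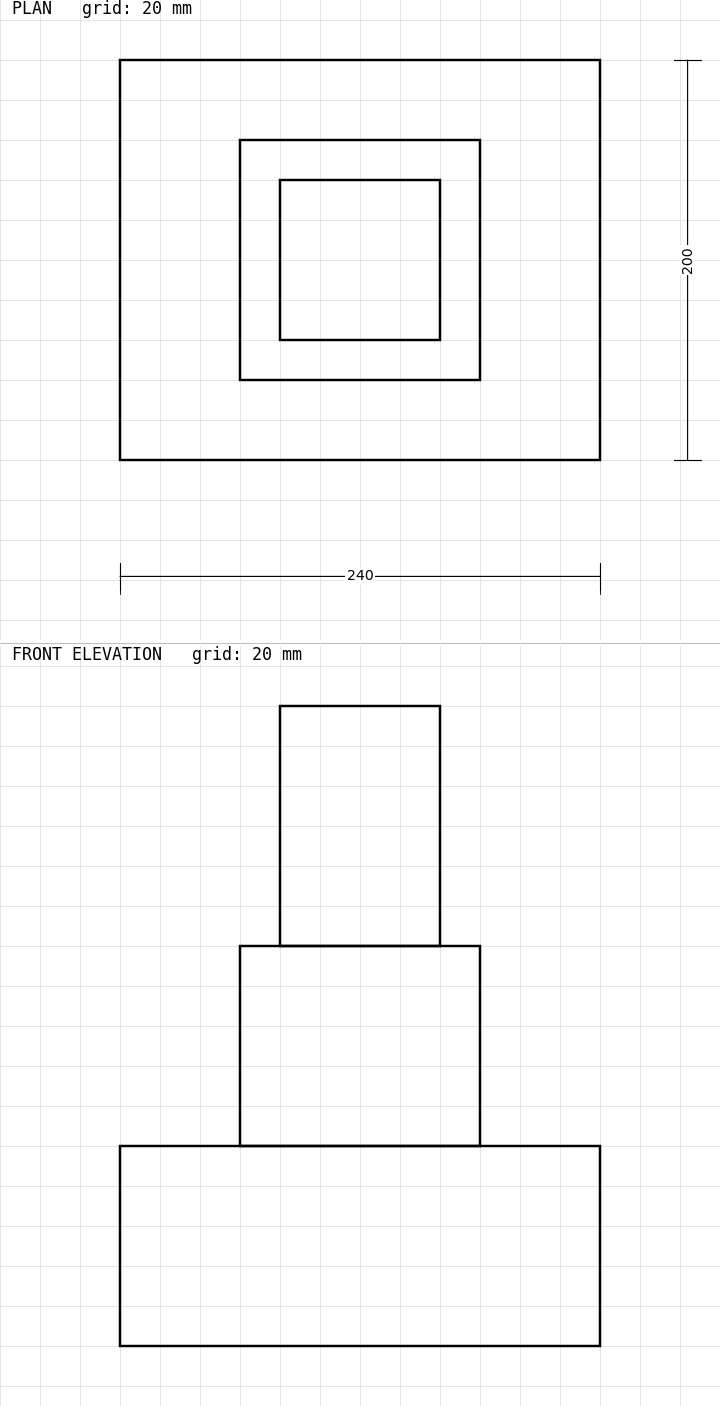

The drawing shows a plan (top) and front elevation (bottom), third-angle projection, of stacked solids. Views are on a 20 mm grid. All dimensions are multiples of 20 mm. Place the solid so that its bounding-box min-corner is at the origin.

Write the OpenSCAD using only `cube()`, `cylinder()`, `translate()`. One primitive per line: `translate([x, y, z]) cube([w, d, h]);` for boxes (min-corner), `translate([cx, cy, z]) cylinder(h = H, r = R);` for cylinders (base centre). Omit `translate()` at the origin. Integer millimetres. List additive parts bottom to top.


cube([240, 200, 100]);
translate([60, 40, 100]) cube([120, 120, 100]);
translate([80, 60, 200]) cube([80, 80, 120]);


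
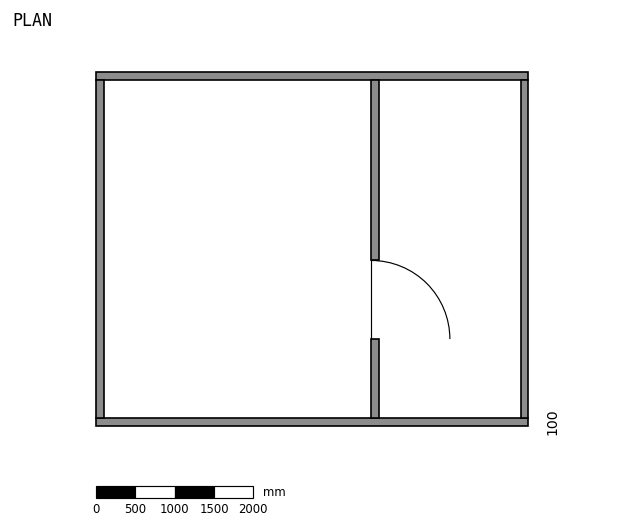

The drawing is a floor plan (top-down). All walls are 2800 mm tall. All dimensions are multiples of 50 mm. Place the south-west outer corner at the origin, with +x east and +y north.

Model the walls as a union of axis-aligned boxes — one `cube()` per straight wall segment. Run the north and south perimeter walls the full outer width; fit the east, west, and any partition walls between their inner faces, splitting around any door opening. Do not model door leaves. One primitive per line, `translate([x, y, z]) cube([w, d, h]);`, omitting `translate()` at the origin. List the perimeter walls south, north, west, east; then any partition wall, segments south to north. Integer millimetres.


cube([5500, 100, 2800]);
translate([0, 4400, 0]) cube([5500, 100, 2800]);
translate([0, 100, 0]) cube([100, 4300, 2800]);
translate([5400, 100, 0]) cube([100, 4300, 2800]);
translate([3500, 100, 0]) cube([100, 1000, 2800]);
translate([3500, 2100, 0]) cube([100, 2300, 2800]);


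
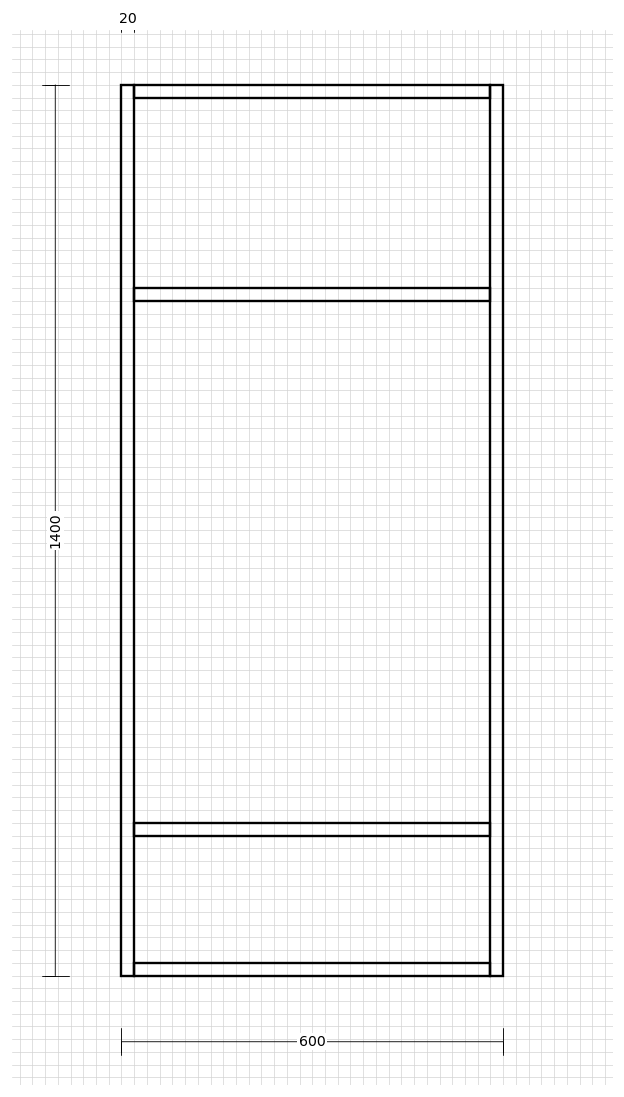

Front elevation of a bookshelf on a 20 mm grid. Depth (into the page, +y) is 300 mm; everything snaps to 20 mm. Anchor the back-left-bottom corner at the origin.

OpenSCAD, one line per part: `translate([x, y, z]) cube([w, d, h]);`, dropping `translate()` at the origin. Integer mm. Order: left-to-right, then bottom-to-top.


cube([20, 300, 1400]);
translate([20, 0, 0]) cube([560, 300, 20]);
translate([20, 0, 220]) cube([560, 300, 20]);
translate([20, 0, 1060]) cube([560, 300, 20]);
translate([20, 0, 1380]) cube([560, 300, 20]);
translate([580, 0, 0]) cube([20, 300, 1400]);


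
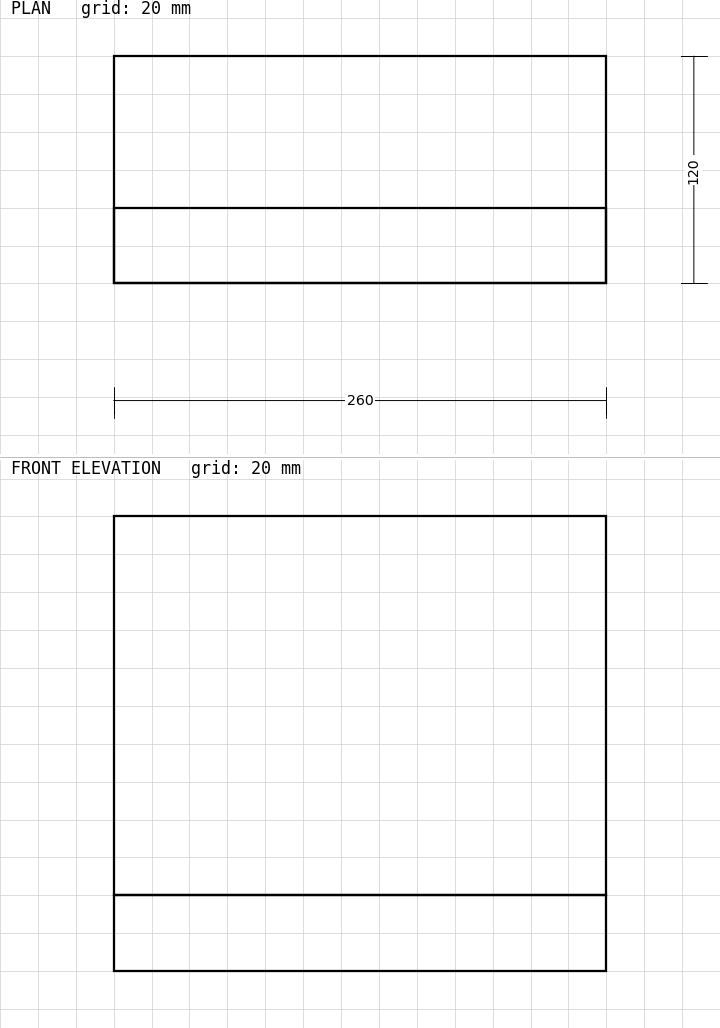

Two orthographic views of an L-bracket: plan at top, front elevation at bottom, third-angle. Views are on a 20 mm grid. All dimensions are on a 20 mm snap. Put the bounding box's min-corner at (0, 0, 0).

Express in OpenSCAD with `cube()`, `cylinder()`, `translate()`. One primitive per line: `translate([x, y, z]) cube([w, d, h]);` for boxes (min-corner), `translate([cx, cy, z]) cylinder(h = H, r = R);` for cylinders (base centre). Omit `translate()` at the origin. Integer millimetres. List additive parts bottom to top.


cube([260, 120, 40]);
translate([0, 0, 40]) cube([260, 40, 200]);


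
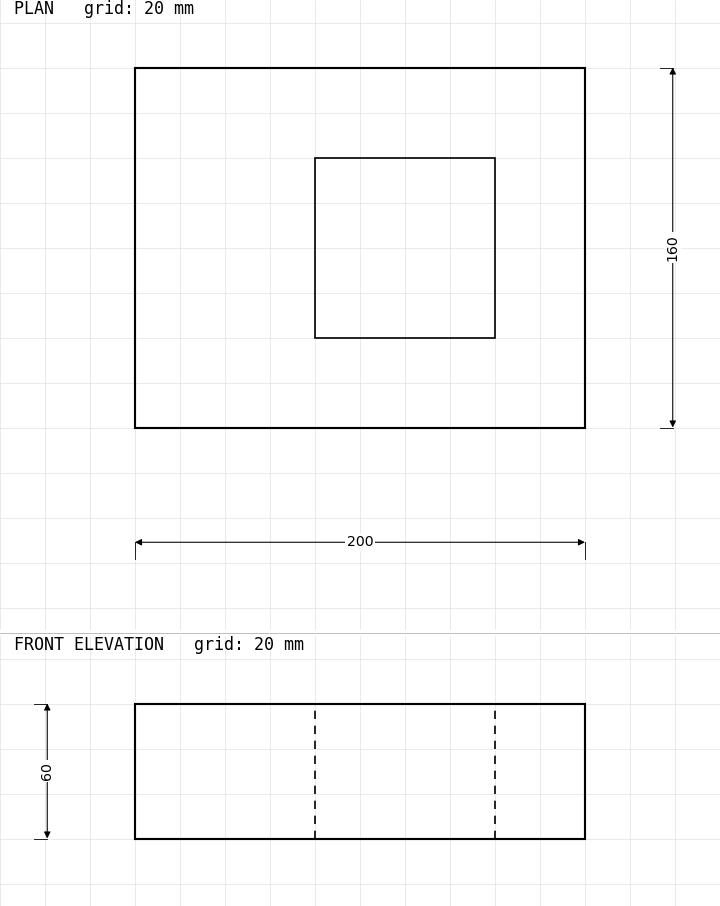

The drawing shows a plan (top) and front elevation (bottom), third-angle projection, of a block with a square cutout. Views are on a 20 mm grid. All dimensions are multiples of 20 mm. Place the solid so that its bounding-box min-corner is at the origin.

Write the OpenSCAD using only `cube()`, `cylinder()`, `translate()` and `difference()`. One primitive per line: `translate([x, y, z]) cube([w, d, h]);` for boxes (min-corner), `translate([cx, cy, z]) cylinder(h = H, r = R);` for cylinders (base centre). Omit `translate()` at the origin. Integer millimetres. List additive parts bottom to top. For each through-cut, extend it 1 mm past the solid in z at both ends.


difference() {
  cube([200, 160, 60]);
  translate([80, 40, -1]) cube([80, 80, 62]);
}
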